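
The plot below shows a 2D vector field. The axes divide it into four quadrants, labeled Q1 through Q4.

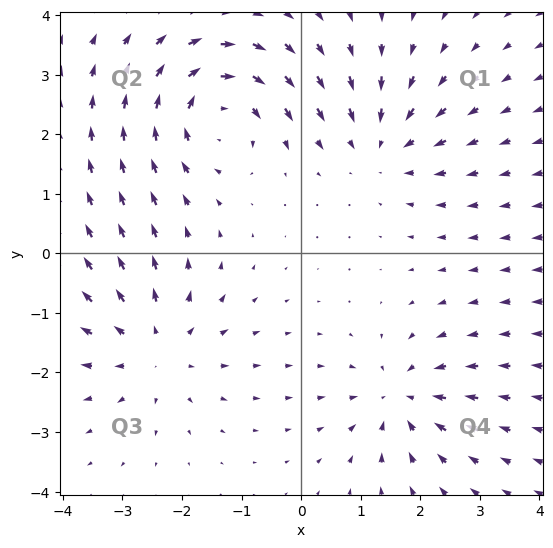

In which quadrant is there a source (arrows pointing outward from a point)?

Q3

The source sits at approximately (-2.4, -1.6), which lies in quadrant Q3. The divergence there is about +4, positive as expected for a source.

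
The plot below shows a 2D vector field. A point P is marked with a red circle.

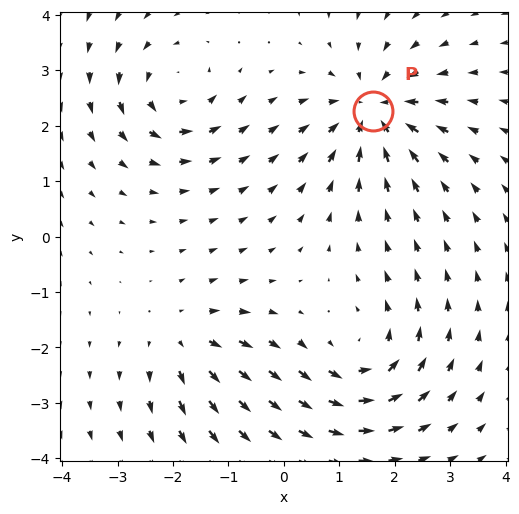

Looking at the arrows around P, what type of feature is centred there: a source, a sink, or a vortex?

sink

At P (1.6, 2.3) the arrows converge inward. Divergence about -5, curl ≈0 — negative divergence with near-zero curl is a sink.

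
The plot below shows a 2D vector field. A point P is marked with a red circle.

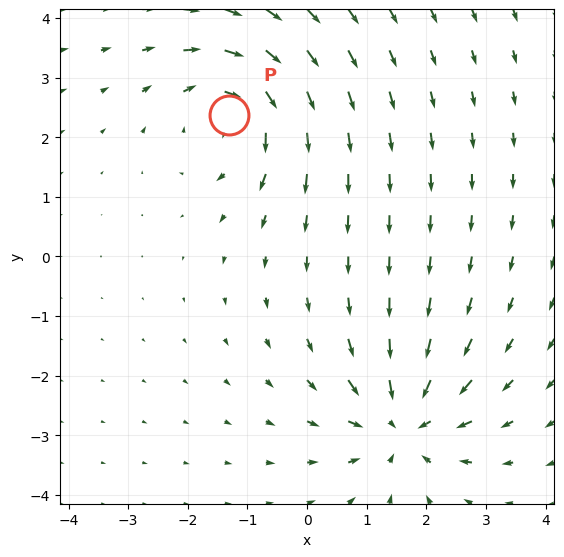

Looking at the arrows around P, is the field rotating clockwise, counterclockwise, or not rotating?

Near P at (-1.3, 2.4) the arrows circulate clockwise. The curl (z-component) there is about -4; negative curl means clockwise rotation.

clockwise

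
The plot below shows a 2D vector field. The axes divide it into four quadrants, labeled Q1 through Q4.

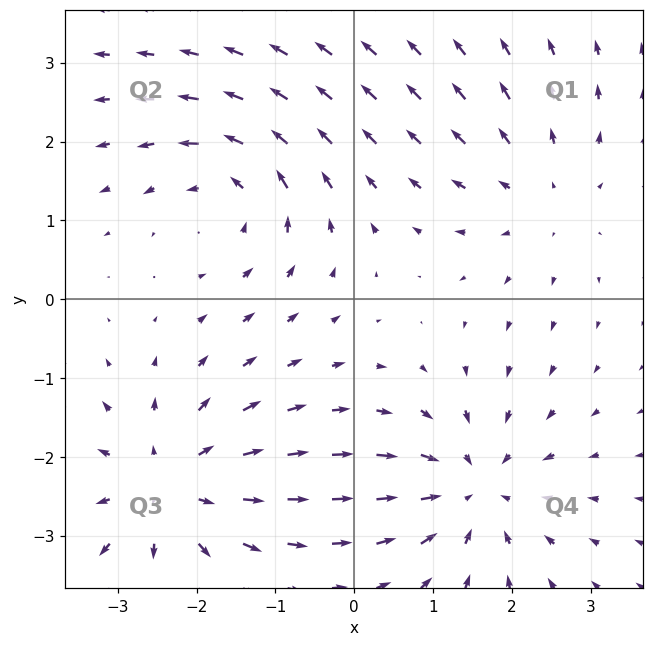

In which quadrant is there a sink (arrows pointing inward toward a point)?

The sink sits at approximately (1.5, -2.4), which lies in quadrant Q4. The divergence there is about -4, negative as expected for a sink.

Q4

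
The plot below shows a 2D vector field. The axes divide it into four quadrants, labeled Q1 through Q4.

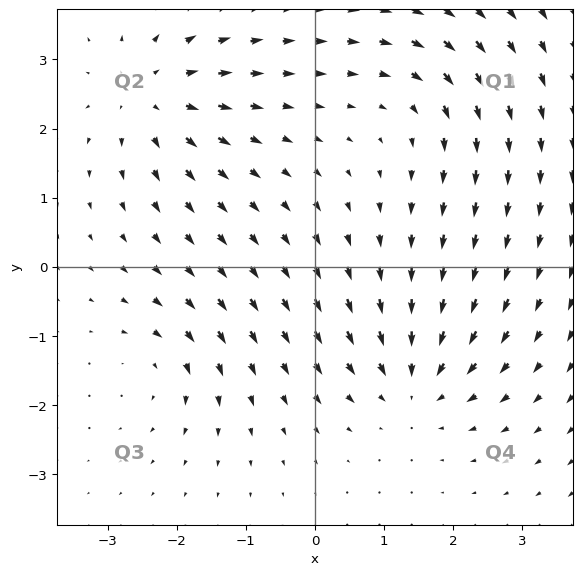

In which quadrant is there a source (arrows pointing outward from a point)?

The source sits at approximately (-2.4, 2.5), which lies in quadrant Q2. The divergence there is about +5, positive as expected for a source.

Q2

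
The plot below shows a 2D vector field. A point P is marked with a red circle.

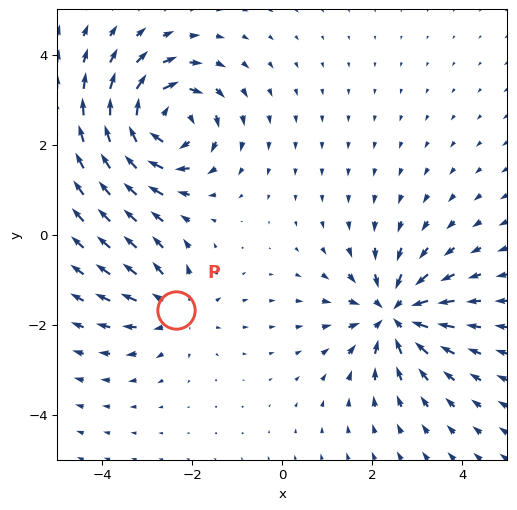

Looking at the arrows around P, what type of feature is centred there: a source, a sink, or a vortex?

source

At P (-2.4, -1.7) the arrows spread outward. Divergence about +3, curl ≈0 — positive divergence with near-zero curl is a source.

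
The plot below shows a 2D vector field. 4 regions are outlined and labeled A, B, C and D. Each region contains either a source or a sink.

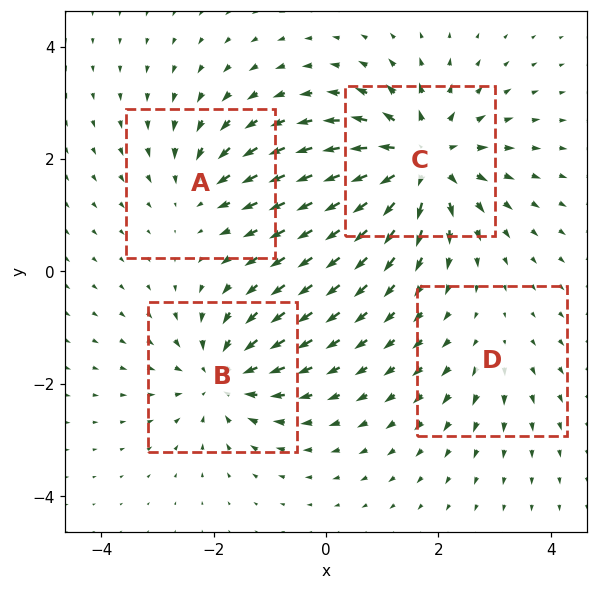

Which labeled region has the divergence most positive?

C

Divergence at each region's feature centre — A: about -3, B: about -5, C: about +7, D: about +2. Region C is most positive.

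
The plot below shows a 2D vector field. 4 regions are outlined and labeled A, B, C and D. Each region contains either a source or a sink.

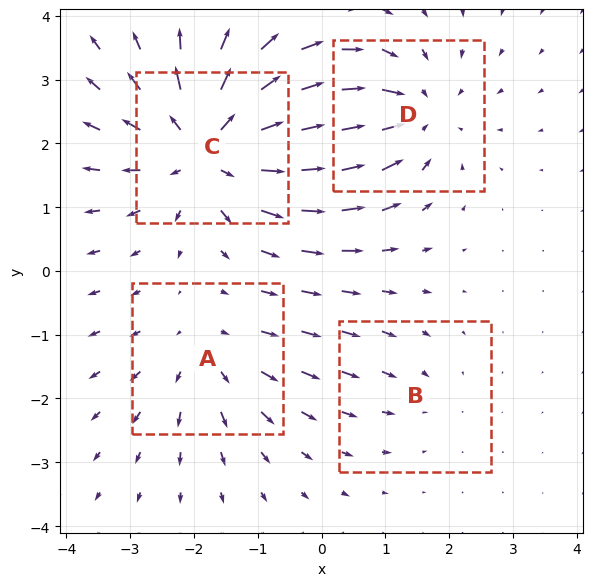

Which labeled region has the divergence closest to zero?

B

Divergence at each region's feature centre — A: about +3, B: about -2, C: about +6, D: about -4. Region B is closest to zero.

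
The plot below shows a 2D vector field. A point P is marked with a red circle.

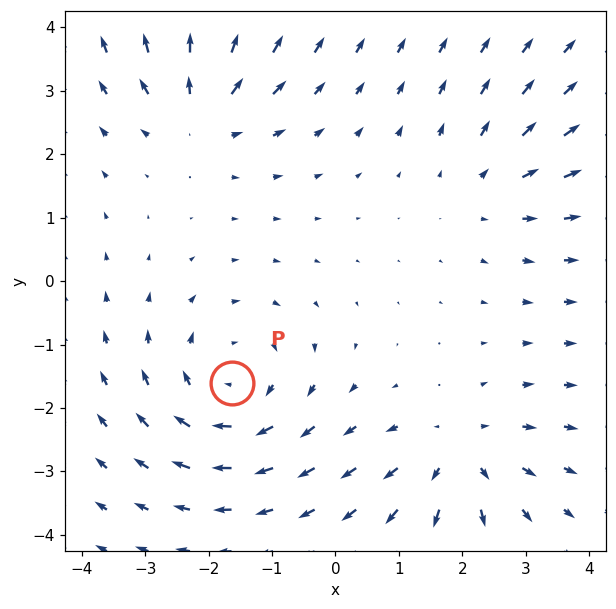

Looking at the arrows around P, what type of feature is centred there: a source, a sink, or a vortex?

At P (-1.6, -1.6) the arrows circulate clockwise. Divergence ≈0, curl about -4 — near-zero divergence with nonzero curl is a vortex.

vortex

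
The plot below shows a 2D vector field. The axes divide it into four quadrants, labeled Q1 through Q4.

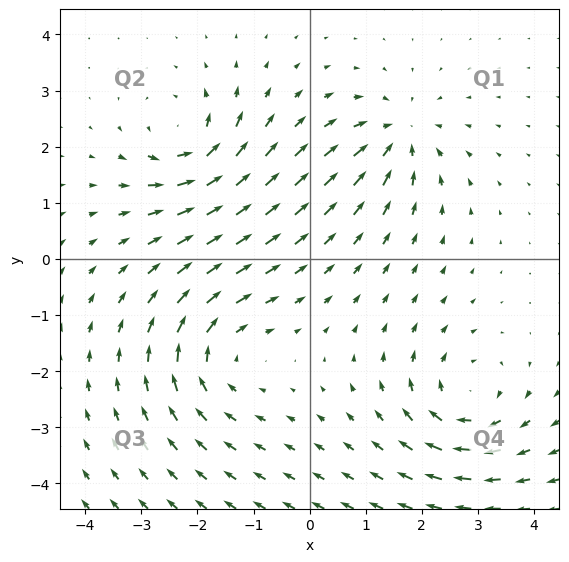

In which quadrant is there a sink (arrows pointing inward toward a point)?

Q1

The sink sits at approximately (1.6, 2.2), which lies in quadrant Q1. The divergence there is about -6, negative as expected for a sink.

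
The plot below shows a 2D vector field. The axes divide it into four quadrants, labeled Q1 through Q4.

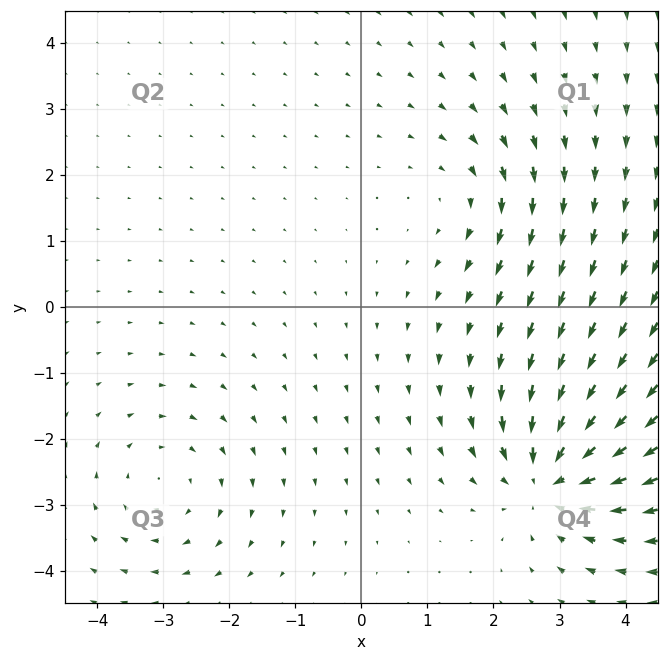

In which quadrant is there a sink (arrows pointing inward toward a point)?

Q4

The sink sits at approximately (2.9, -2.6), which lies in quadrant Q4. The divergence there is about -6, negative as expected for a sink.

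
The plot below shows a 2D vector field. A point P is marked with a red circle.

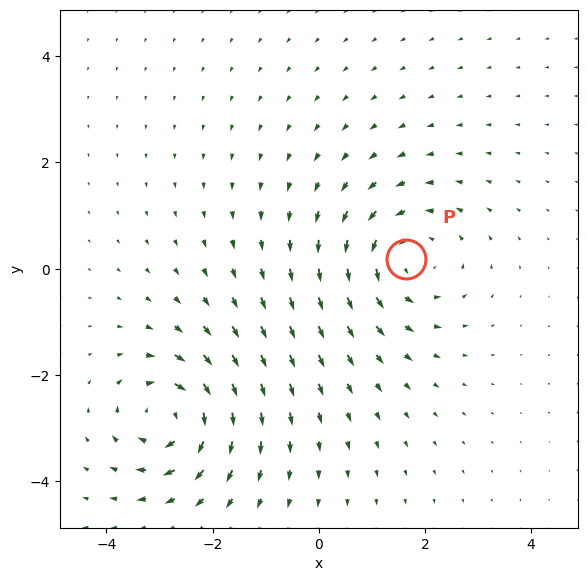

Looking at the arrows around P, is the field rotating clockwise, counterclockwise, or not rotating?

Near P at (1.7, 0.2) the arrows circulate counterclockwise. The curl (z-component) there is about +4; positive curl means counterclockwise rotation.

counterclockwise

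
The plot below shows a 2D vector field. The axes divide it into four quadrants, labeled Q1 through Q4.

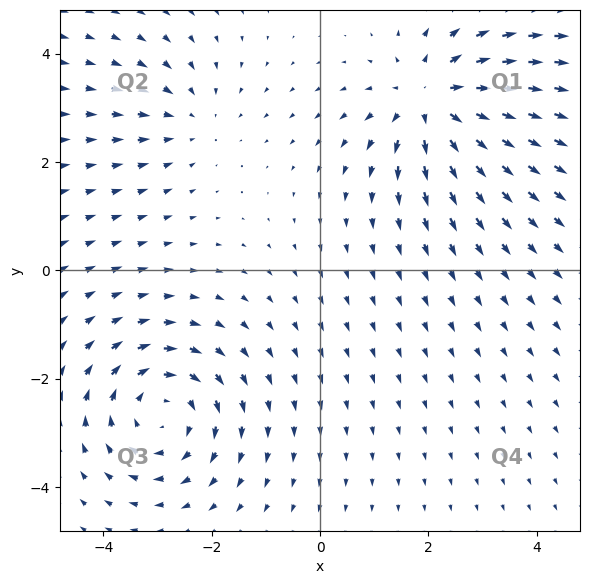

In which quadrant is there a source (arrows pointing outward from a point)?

The source sits at approximately (2.1, 3.1), which lies in quadrant Q1. The divergence there is about +5, positive as expected for a source.

Q1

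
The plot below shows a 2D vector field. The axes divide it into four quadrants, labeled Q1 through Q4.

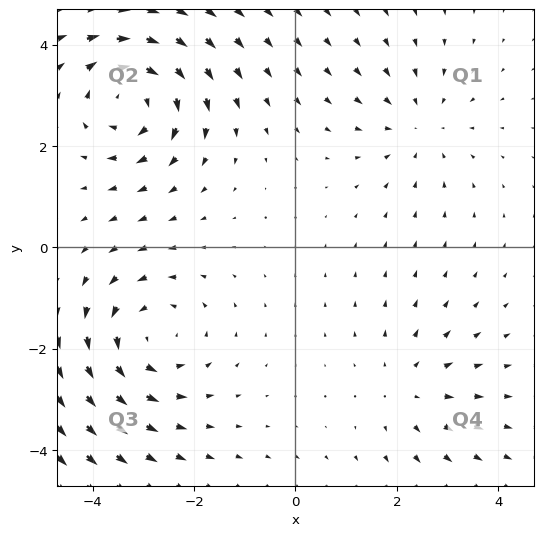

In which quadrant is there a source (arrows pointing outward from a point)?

Q4

The source sits at approximately (2.3, -2.8), which lies in quadrant Q4. The divergence there is about +2, positive as expected for a source.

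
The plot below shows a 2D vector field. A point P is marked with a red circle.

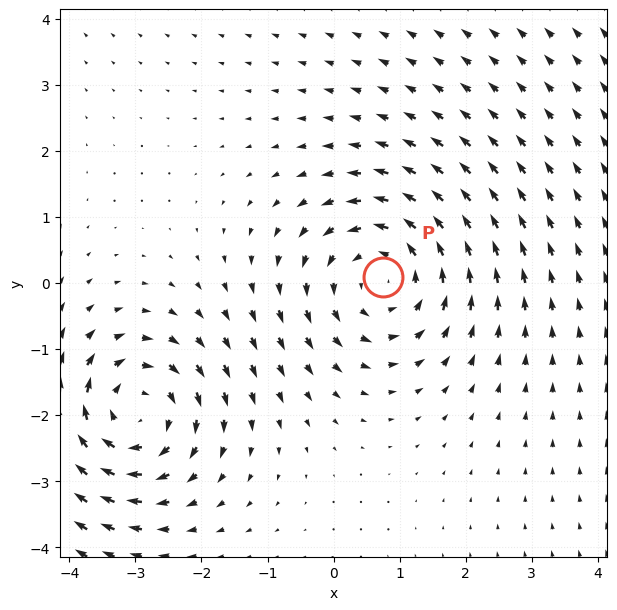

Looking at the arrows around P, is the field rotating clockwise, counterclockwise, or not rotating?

counterclockwise

Near P at (0.8, 0.1) the arrows circulate counterclockwise. The curl (z-component) there is about +3; positive curl means counterclockwise rotation.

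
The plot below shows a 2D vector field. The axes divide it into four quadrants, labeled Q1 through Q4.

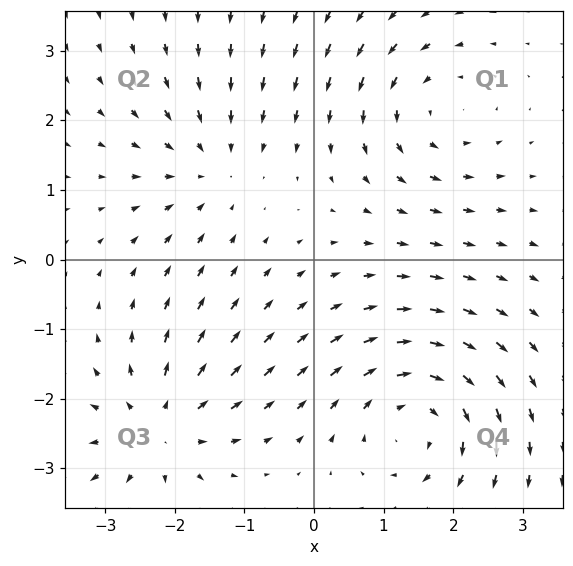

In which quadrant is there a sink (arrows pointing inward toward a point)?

Q2

The sink sits at approximately (-1.5, 1.3), which lies in quadrant Q2. The divergence there is about -3, negative as expected for a sink.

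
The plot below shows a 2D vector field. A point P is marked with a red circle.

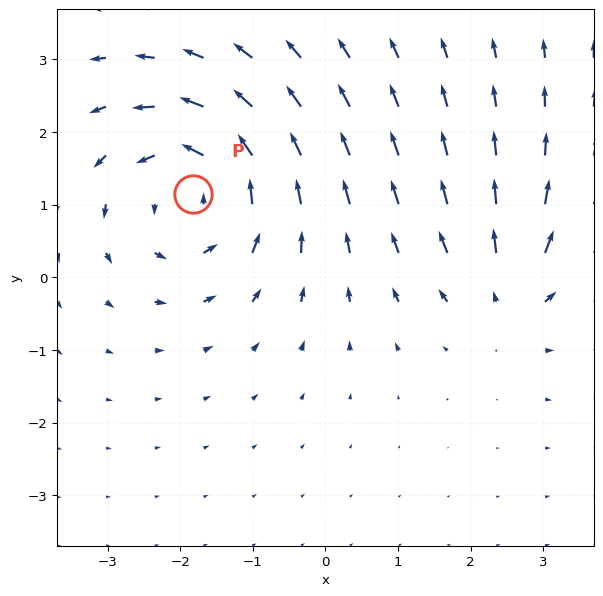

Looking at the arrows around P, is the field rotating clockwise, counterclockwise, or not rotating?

counterclockwise

Near P at (-1.8, 1.1) the arrows circulate counterclockwise. The curl (z-component) there is about +5; positive curl means counterclockwise rotation.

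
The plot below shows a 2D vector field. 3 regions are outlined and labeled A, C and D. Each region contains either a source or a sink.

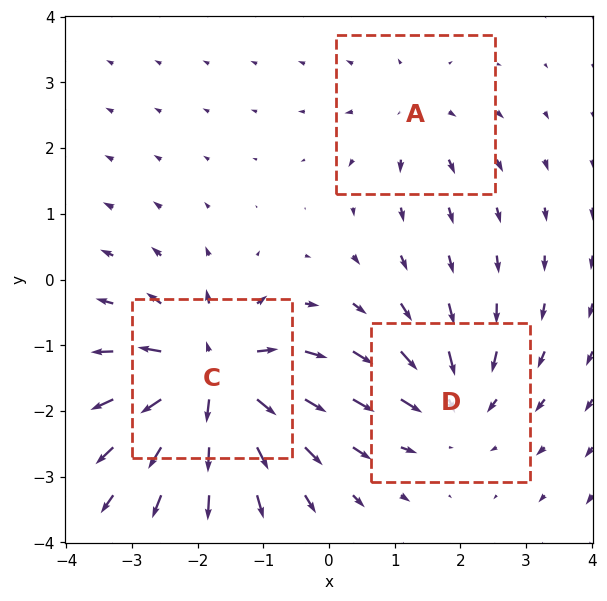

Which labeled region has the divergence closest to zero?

A

Divergence at each region's feature centre — A: about +2, C: about +6, D: about -4. Region A is closest to zero.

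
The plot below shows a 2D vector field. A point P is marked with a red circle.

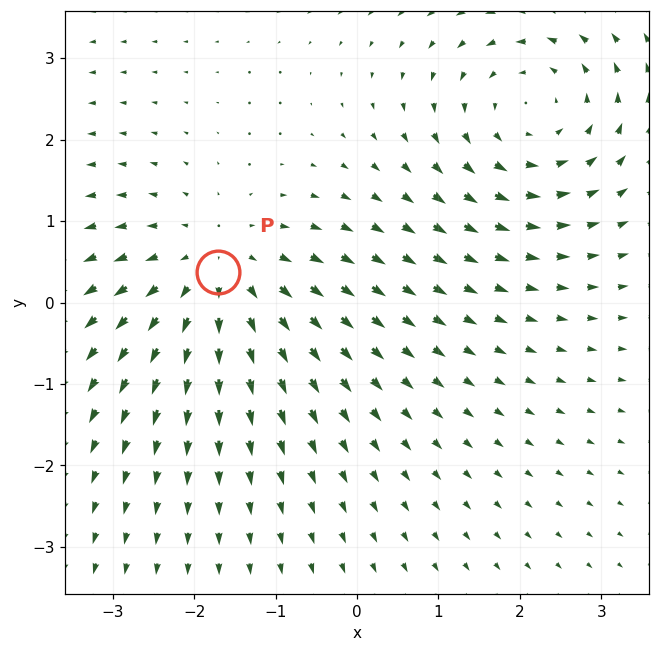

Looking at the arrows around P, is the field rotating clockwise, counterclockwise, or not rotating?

Near P at (-1.7, 0.4) the arrows show no circulation. The curl there is ≈0.

not rotating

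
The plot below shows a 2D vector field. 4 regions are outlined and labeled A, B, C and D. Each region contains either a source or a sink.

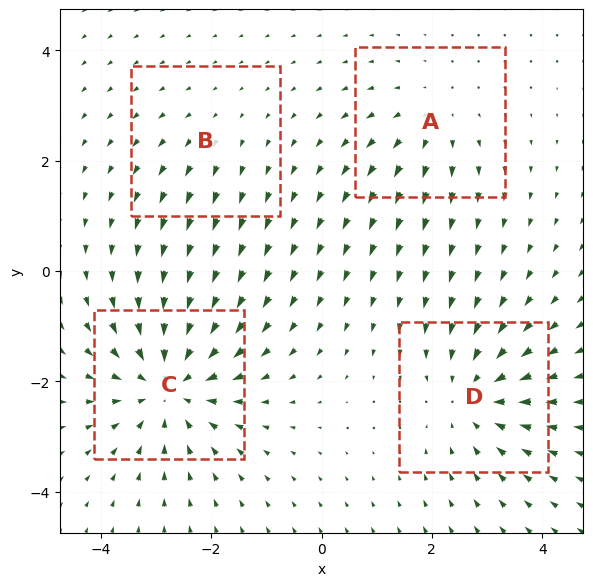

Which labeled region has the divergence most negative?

C

Divergence at each region's feature centre — A: about +3, B: about +2, C: about -6, D: about -4. Region C is most negative.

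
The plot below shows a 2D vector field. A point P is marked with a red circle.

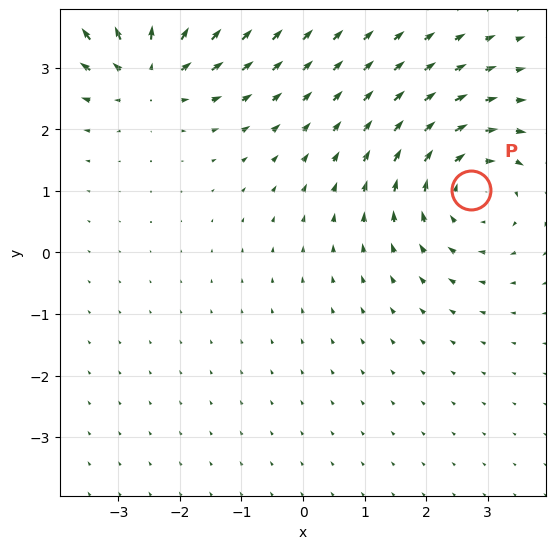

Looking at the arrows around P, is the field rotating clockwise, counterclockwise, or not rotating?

clockwise

Near P at (2.7, 1.0) the arrows circulate clockwise. The curl (z-component) there is about -3; negative curl means clockwise rotation.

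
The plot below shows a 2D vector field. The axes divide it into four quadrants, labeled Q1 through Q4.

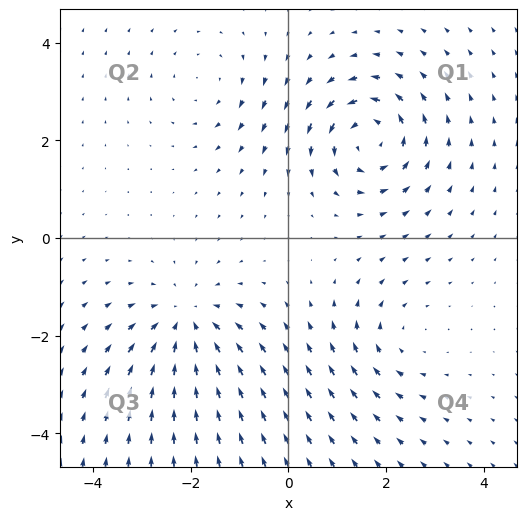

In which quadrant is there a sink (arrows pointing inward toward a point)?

Q3

The sink sits at approximately (-2.1, -1.7), which lies in quadrant Q3. The divergence there is about -4, negative as expected for a sink.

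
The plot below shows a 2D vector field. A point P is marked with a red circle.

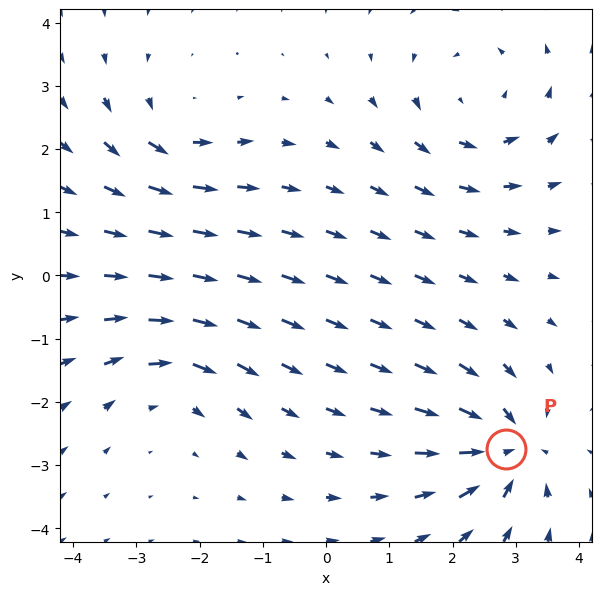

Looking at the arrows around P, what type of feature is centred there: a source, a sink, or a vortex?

sink

At P (2.8, -2.7) the arrows converge inward. Divergence about -5, curl ≈0 — negative divergence with near-zero curl is a sink.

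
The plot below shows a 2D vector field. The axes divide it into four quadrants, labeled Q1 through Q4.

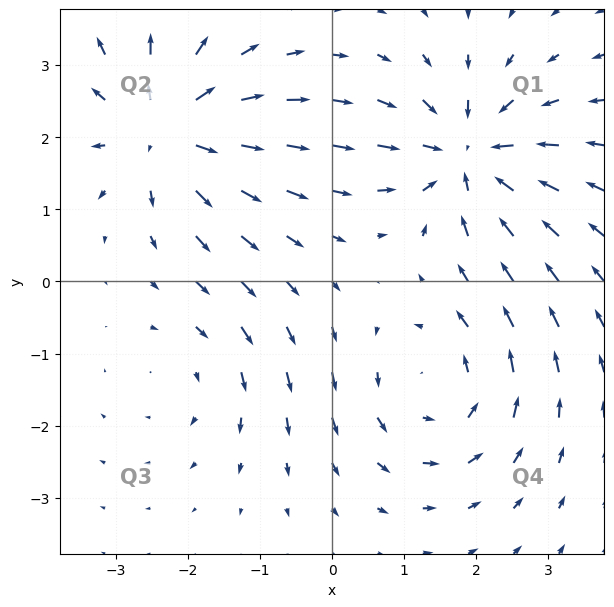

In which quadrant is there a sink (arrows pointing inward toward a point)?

The sink sits at approximately (1.9, 1.7), which lies in quadrant Q1. The divergence there is about -6, negative as expected for a sink.

Q1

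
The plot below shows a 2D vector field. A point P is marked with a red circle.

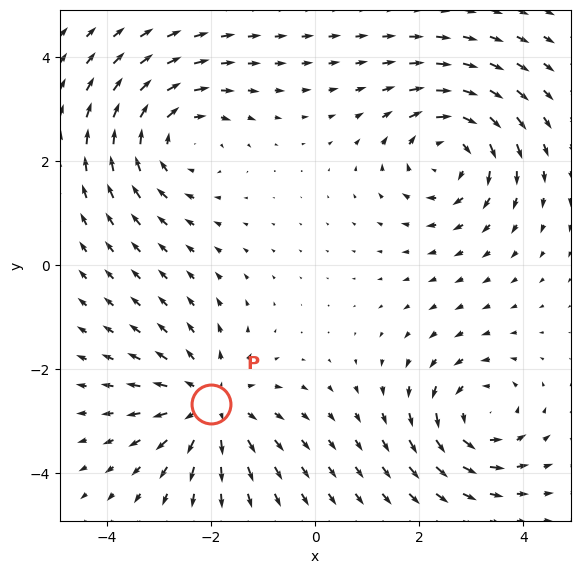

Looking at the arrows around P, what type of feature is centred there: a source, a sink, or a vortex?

At P (-2.0, -2.7) the arrows spread outward. Divergence about +4, curl ≈0 — positive divergence with near-zero curl is a source.

source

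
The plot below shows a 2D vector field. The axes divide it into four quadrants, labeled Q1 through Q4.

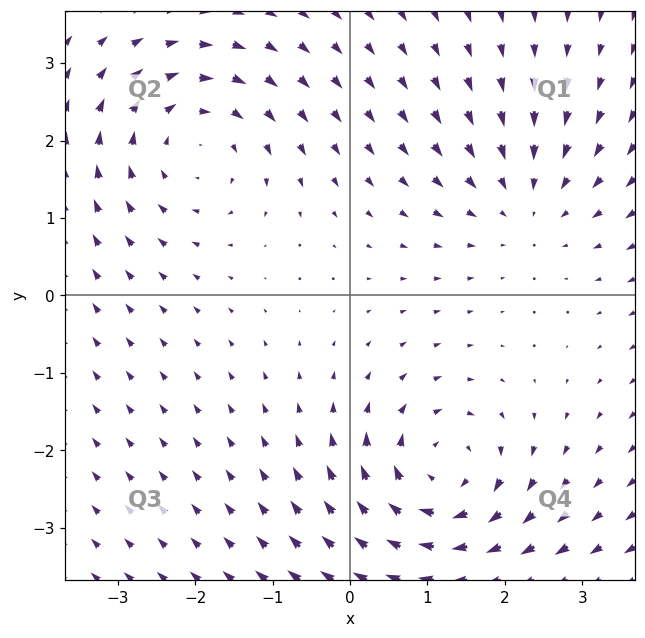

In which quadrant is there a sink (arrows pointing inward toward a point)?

Q1

The sink sits at approximately (2.3, 1.2), which lies in quadrant Q1. The divergence there is about -3, negative as expected for a sink.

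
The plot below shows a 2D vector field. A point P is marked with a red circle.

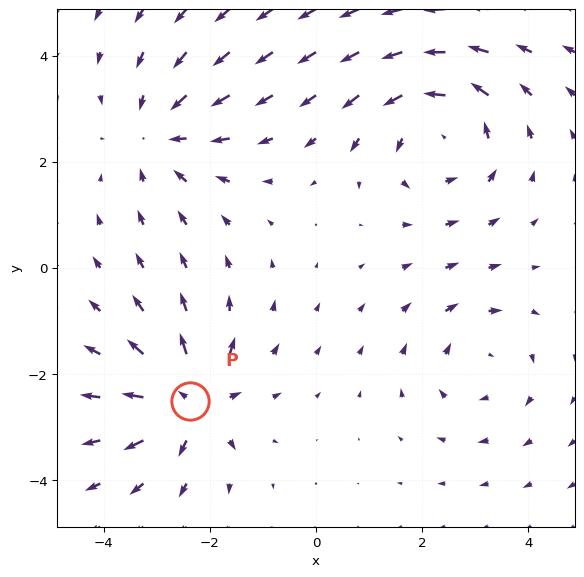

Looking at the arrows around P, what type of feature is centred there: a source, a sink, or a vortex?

source

At P (-2.4, -2.5) the arrows spread outward. Divergence about +5, curl ≈0 — positive divergence with near-zero curl is a source.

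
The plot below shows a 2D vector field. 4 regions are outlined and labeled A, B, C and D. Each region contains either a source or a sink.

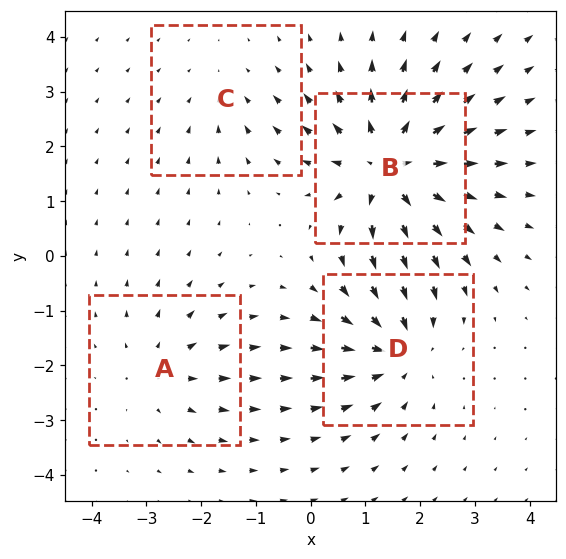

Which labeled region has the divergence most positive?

B

Divergence at each region's feature centre — A: about +3, B: about +7, C: about -2, D: about -5. Region B is most positive.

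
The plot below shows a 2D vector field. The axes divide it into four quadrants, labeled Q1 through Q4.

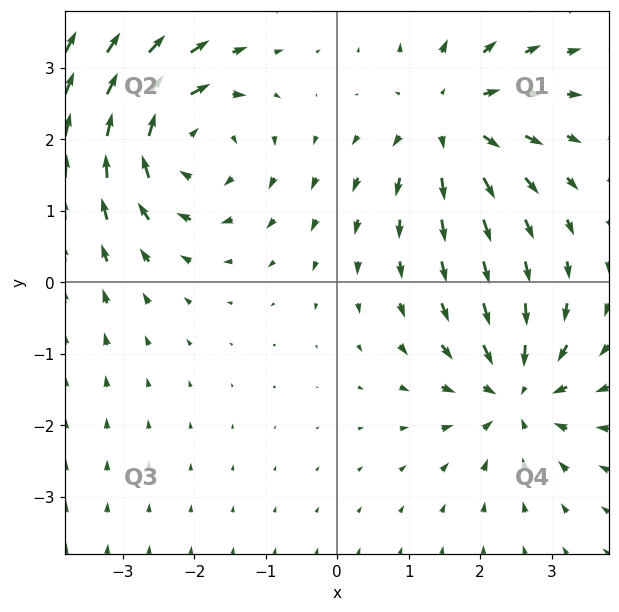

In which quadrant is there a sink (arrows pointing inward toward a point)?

Q4

The sink sits at approximately (2.5, -1.6), which lies in quadrant Q4. The divergence there is about -4, negative as expected for a sink.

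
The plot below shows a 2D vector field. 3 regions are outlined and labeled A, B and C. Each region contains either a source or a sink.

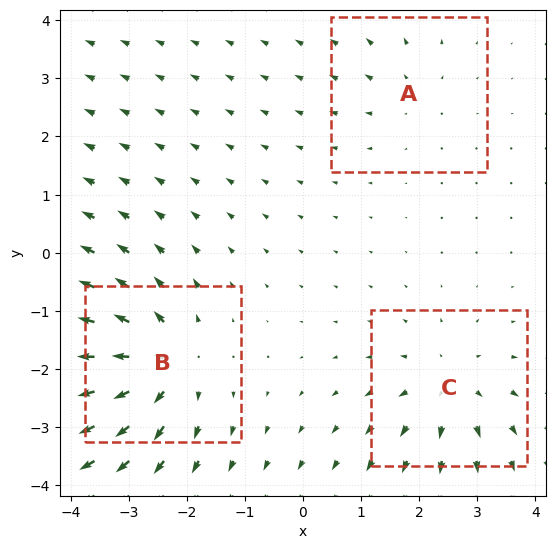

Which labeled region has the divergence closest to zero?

Divergence at each region's feature centre — A: about +2, B: about +5, C: about +4. Region A is closest to zero.

A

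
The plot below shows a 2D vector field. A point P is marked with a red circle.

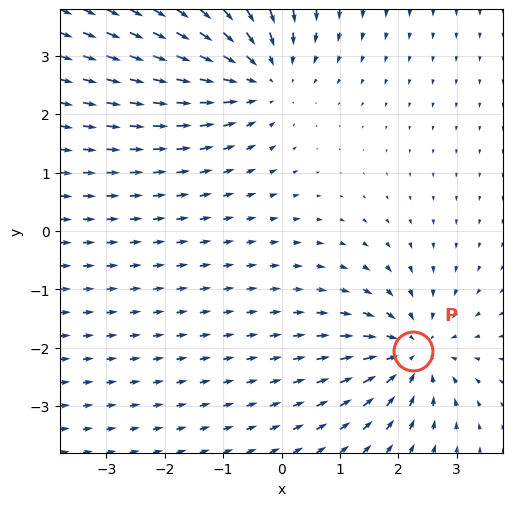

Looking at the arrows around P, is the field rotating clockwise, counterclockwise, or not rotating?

not rotating

Near P at (2.3, -2.1) the arrows show no circulation. The curl there is ≈0.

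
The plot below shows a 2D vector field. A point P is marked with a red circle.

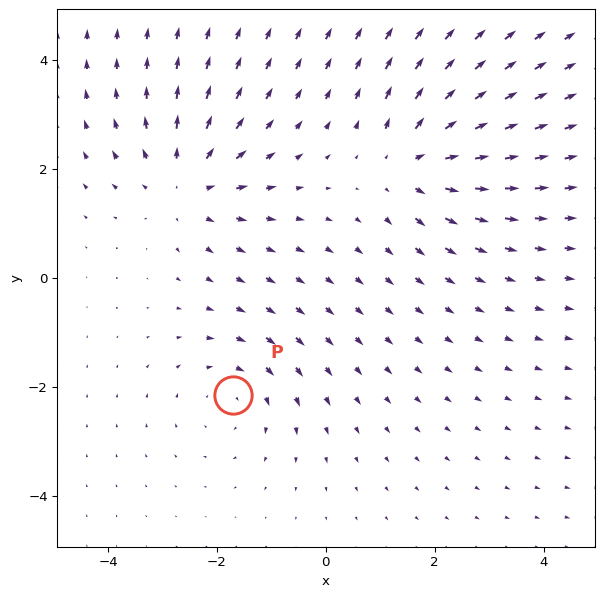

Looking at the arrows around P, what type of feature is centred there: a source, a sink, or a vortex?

vortex

At P (-1.7, -2.1) the arrows circulate clockwise. Divergence ≈0, curl about -3 — near-zero divergence with nonzero curl is a vortex.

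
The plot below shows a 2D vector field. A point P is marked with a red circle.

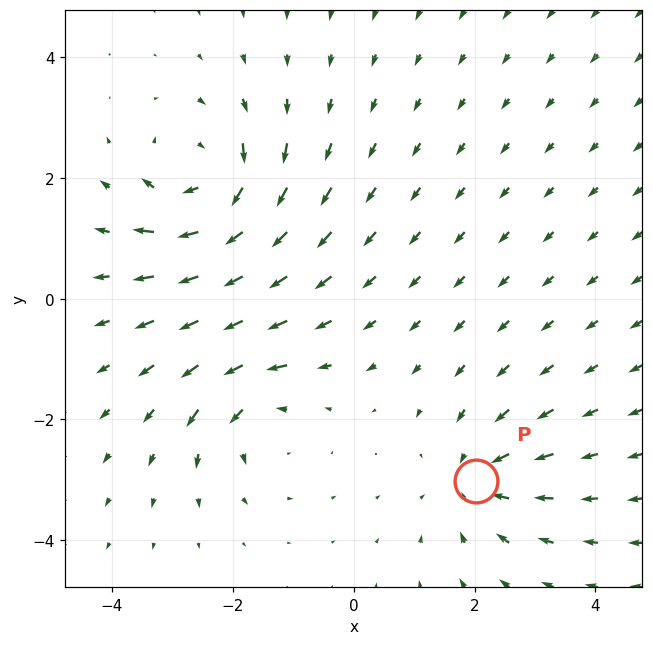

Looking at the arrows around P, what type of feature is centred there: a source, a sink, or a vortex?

At P (2.0, -3.0) the arrows converge inward. Divergence about -4, curl ≈0 — negative divergence with near-zero curl is a sink.

sink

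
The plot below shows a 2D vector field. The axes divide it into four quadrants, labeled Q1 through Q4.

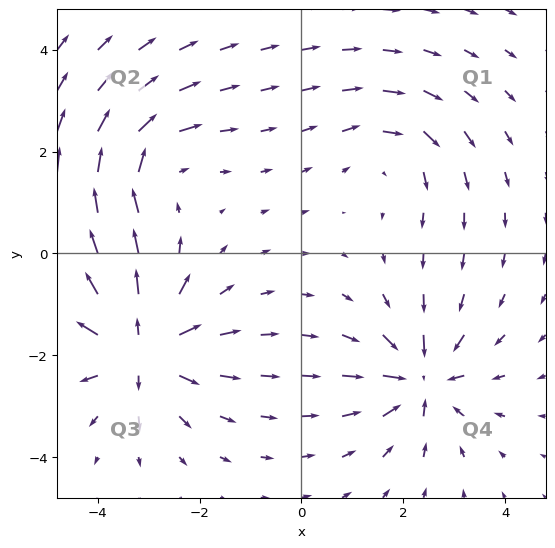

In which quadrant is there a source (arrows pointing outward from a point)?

Q3

The source sits at approximately (-3.2, -1.8), which lies in quadrant Q3. The divergence there is about +5, positive as expected for a source.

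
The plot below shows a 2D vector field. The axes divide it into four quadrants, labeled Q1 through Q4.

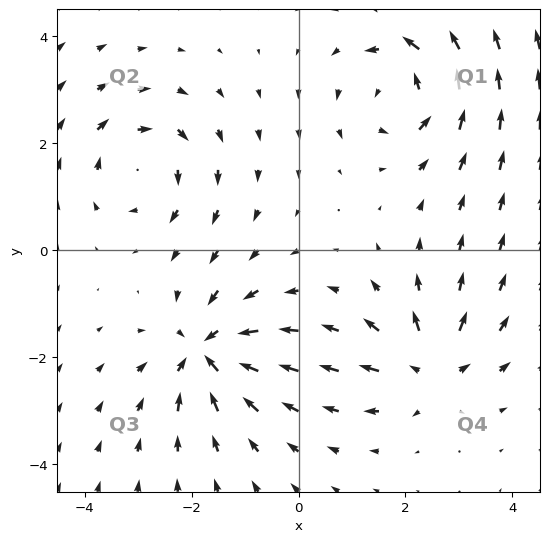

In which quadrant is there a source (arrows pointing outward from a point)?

Q4

The source sits at approximately (2.4, -2.2), which lies in quadrant Q4. The divergence there is about +4, positive as expected for a source.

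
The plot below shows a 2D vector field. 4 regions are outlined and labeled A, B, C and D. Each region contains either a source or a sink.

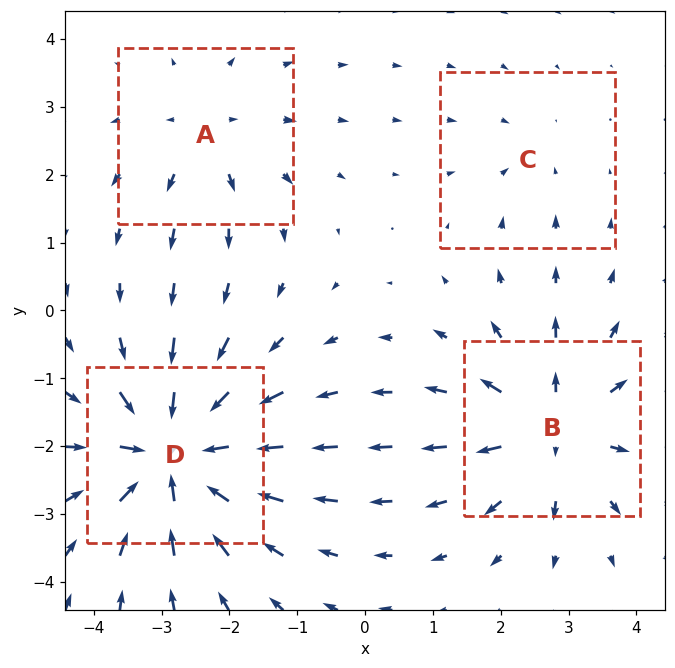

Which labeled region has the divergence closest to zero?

Divergence at each region's feature centre — A: about +3, B: about +6, C: about -2, D: about -8. Region C is closest to zero.

C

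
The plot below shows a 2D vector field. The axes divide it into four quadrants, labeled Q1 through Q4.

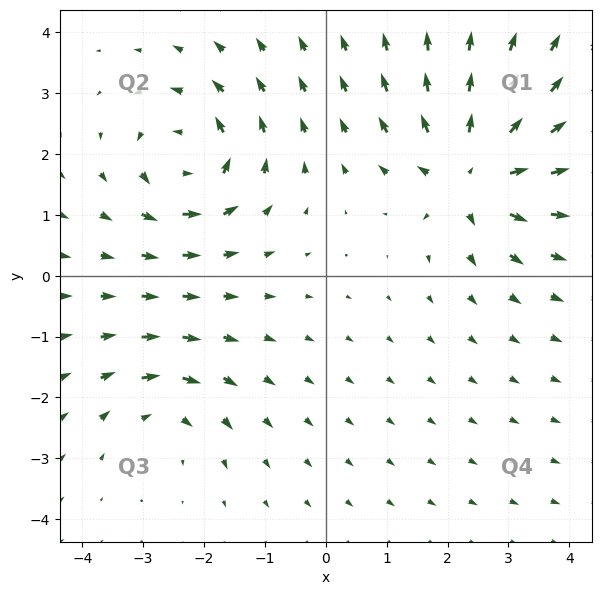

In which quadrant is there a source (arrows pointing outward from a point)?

Q1

The source sits at approximately (2.4, 1.7), which lies in quadrant Q1. The divergence there is about +6, positive as expected for a source.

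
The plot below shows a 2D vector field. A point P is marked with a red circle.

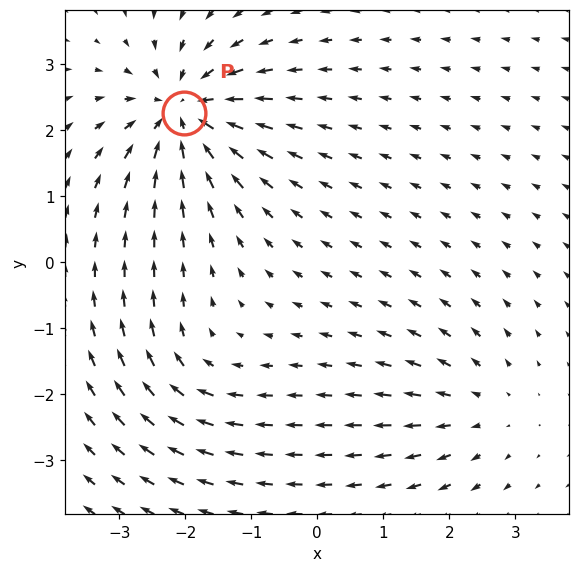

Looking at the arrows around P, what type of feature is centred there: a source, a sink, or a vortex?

At P (-2.0, 2.3) the arrows converge inward. Divergence about -5, curl ≈0 — negative divergence with near-zero curl is a sink.

sink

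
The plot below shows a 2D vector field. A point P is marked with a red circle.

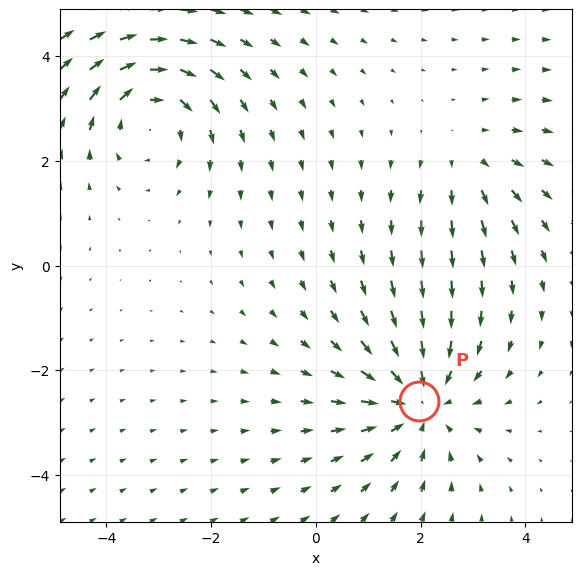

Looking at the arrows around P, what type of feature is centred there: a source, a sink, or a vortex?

sink

At P (2.0, -2.6) the arrows converge inward. Divergence about -4, curl ≈0 — negative divergence with near-zero curl is a sink.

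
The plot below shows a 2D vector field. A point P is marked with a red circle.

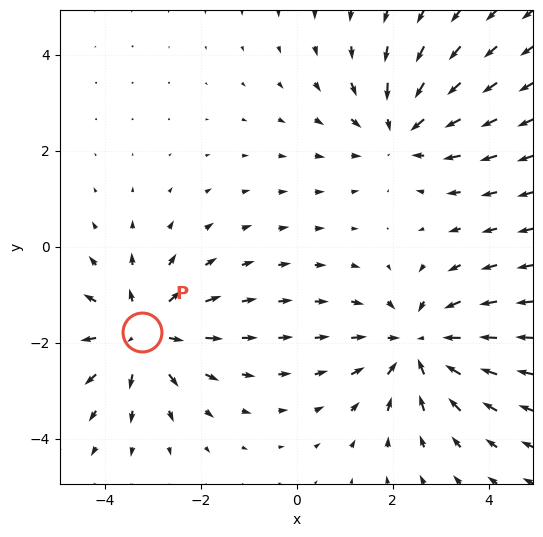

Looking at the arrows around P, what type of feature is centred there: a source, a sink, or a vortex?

source

At P (-3.2, -1.8) the arrows spread outward. Divergence about +4, curl ≈0 — positive divergence with near-zero curl is a source.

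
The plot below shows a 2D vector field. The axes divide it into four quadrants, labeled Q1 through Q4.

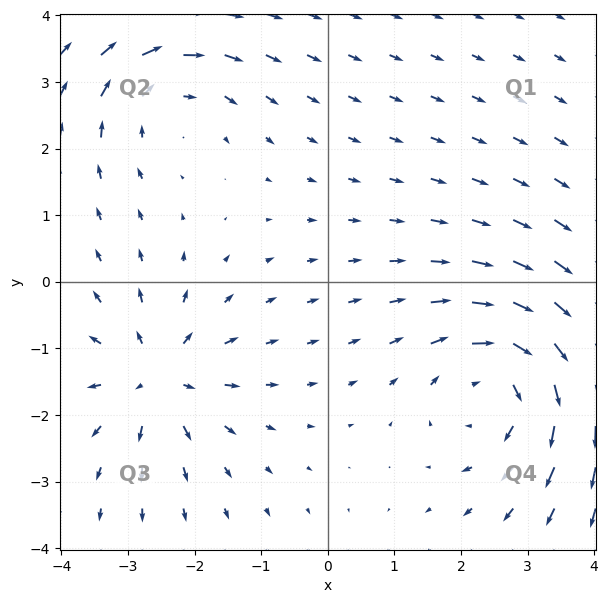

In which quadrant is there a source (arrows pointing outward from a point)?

Q3

The source sits at approximately (-2.6, -1.4), which lies in quadrant Q3. The divergence there is about +4, positive as expected for a source.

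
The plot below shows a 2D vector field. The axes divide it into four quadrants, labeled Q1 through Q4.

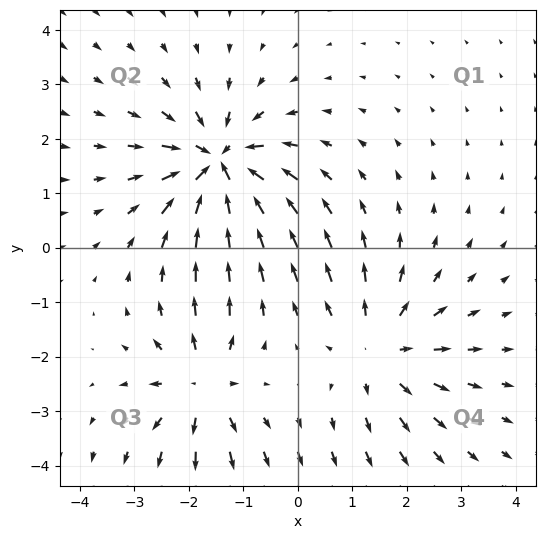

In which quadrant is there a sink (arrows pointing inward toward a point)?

Q2

The sink sits at approximately (-1.5, 1.5), which lies in quadrant Q2. The divergence there is about -5, negative as expected for a sink.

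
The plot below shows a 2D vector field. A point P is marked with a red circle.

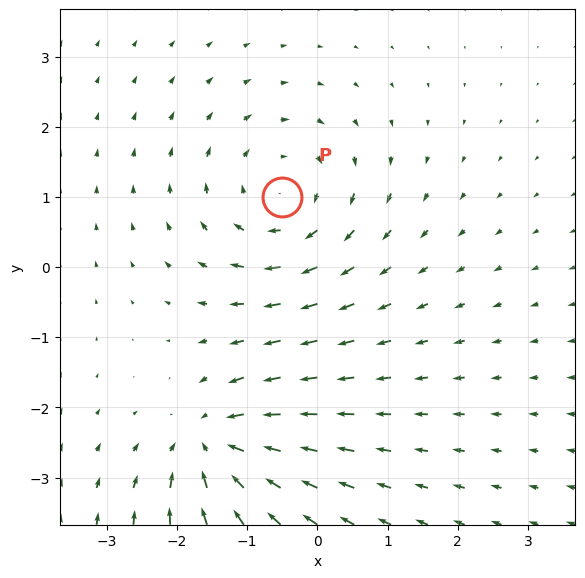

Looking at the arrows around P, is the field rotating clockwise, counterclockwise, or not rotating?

clockwise

Near P at (-0.5, 1.0) the arrows circulate clockwise. The curl (z-component) there is about -4; negative curl means clockwise rotation.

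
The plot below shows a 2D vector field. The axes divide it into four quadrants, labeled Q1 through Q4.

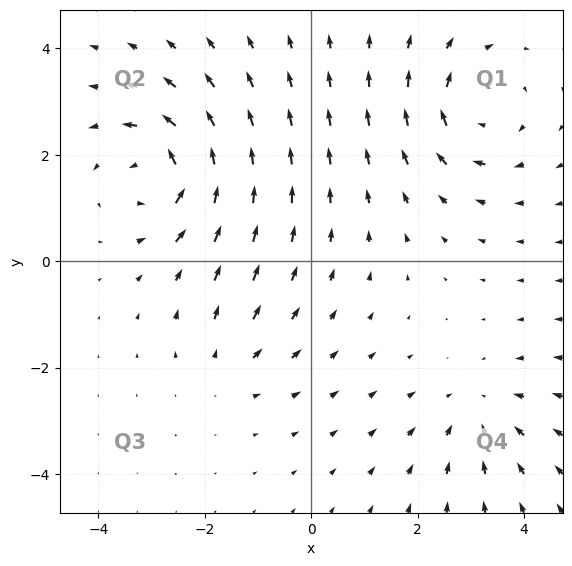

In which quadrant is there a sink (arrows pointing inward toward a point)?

Q4

The sink sits at approximately (3.1, -2.8), which lies in quadrant Q4. The divergence there is about -3, negative as expected for a sink.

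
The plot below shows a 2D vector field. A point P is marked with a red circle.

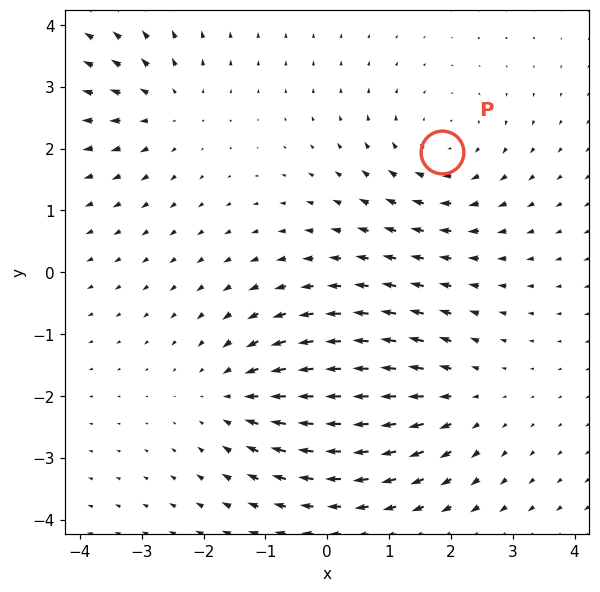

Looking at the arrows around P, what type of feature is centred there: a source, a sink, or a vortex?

At P (1.9, 2.0) the arrows circulate clockwise. Divergence ≈0, curl about -3 — near-zero divergence with nonzero curl is a vortex.

vortex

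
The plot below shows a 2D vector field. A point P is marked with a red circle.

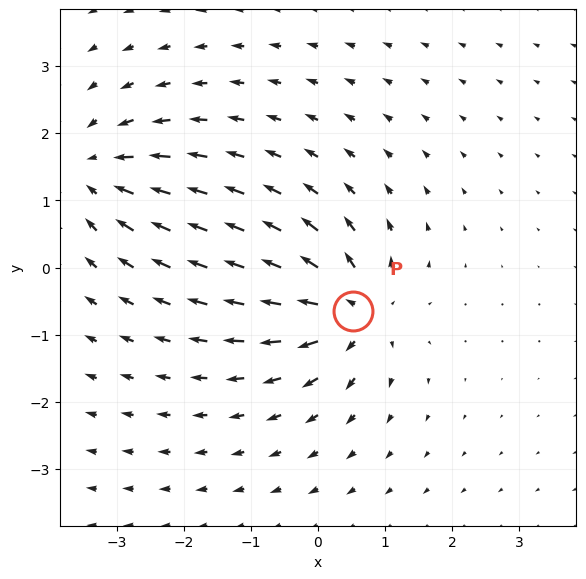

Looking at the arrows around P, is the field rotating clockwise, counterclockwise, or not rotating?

Near P at (0.5, -0.6) the arrows show no circulation. The curl there is ≈0.

not rotating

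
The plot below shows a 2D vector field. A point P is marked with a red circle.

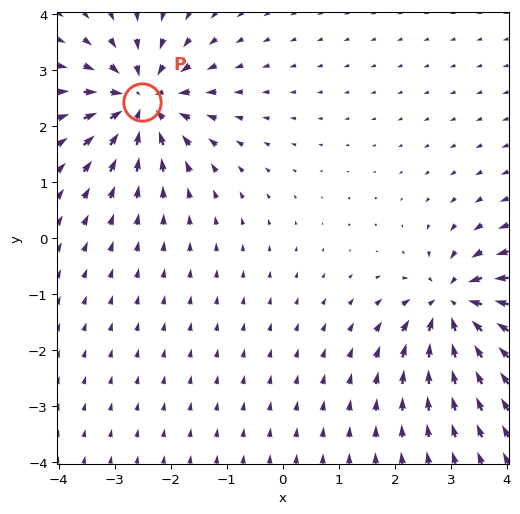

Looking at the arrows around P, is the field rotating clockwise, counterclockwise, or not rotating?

not rotating

Near P at (-2.5, 2.4) the arrows show no circulation. The curl there is ≈0.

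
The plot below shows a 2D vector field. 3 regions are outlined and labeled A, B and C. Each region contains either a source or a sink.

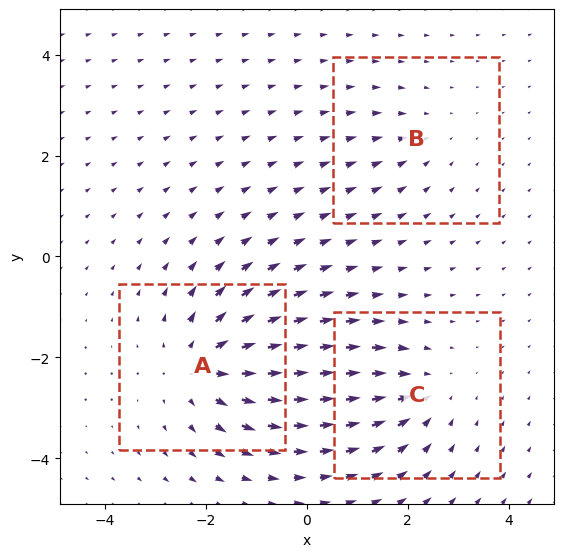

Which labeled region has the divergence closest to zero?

B

Divergence at each region's feature centre — A: about +5, B: about -2, C: about -3. Region B is closest to zero.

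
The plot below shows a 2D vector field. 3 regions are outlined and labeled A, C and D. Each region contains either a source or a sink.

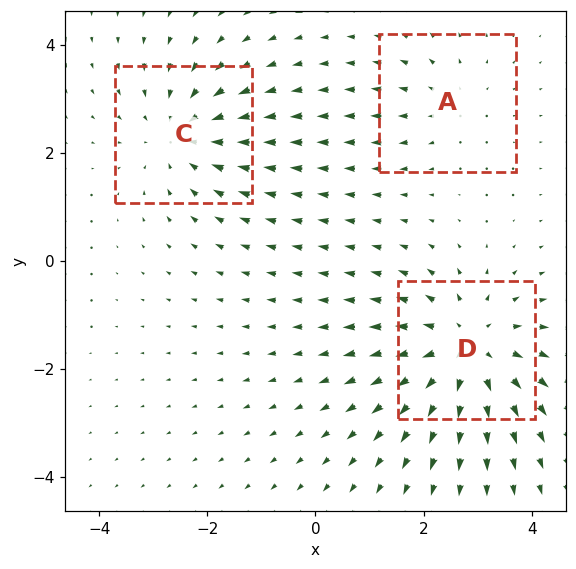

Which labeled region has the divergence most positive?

Divergence at each region's feature centre — A: about +2, C: about -3, D: about +4. Region D is most positive.

D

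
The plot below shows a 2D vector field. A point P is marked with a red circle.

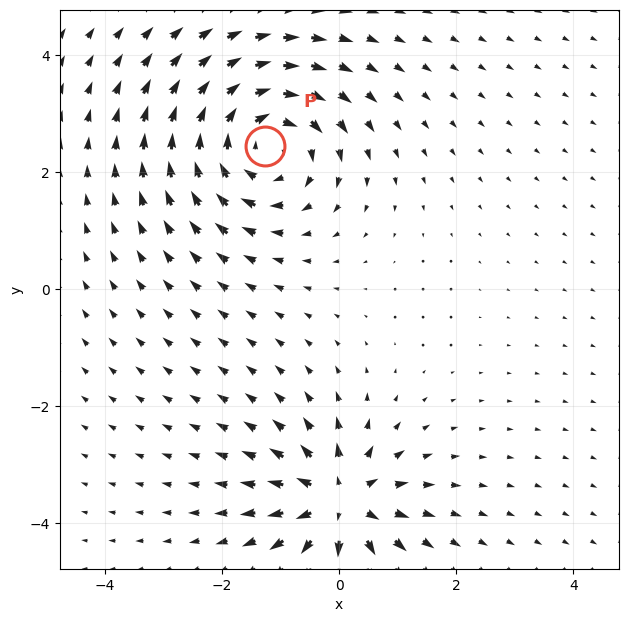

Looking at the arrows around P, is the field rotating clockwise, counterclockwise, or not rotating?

clockwise

Near P at (-1.3, 2.4) the arrows circulate clockwise. The curl (z-component) there is about -4; negative curl means clockwise rotation.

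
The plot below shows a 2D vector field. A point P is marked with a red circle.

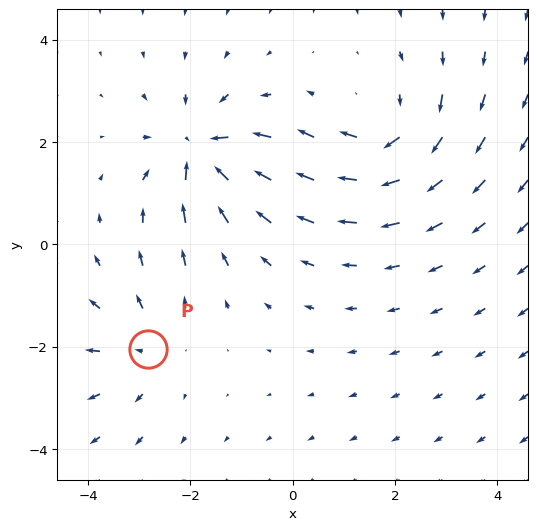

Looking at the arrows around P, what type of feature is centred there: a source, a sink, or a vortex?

source

At P (-2.8, -2.0) the arrows spread outward. Divergence about +2, curl ≈0 — positive divergence with near-zero curl is a source.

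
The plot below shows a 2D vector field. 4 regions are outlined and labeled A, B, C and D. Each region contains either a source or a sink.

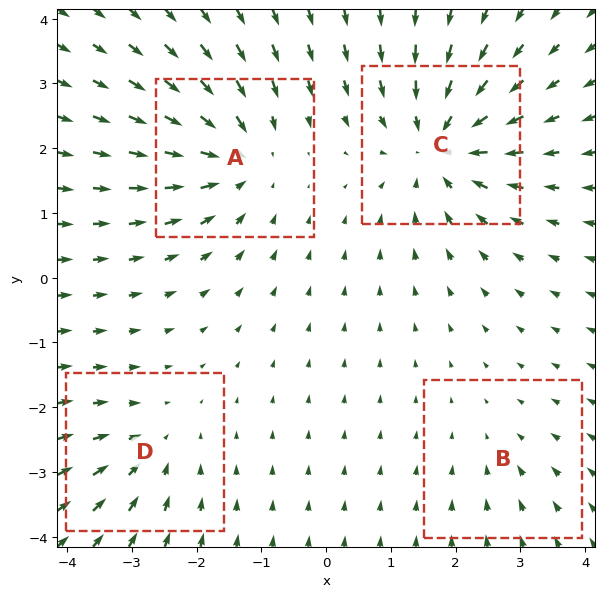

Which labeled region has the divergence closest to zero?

Divergence at each region's feature centre — A: about -5, B: about -2, C: about -7, D: about -3. Region B is closest to zero.

B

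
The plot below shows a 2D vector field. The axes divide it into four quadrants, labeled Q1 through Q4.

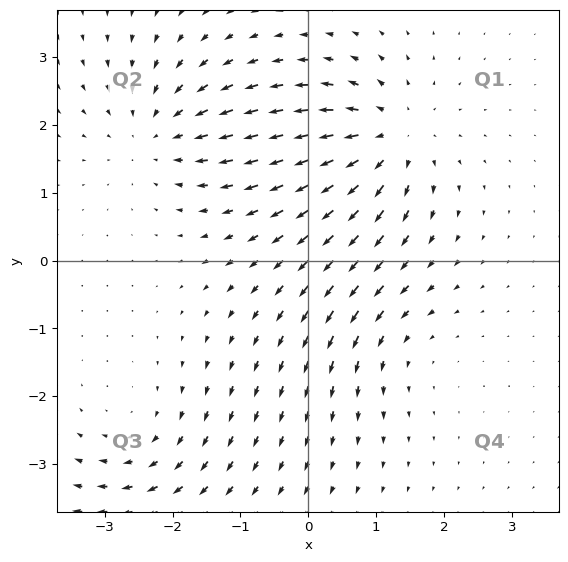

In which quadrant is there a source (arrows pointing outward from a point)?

The source sits at approximately (1.2, 1.8), which lies in quadrant Q1. The divergence there is about +4, positive as expected for a source.

Q1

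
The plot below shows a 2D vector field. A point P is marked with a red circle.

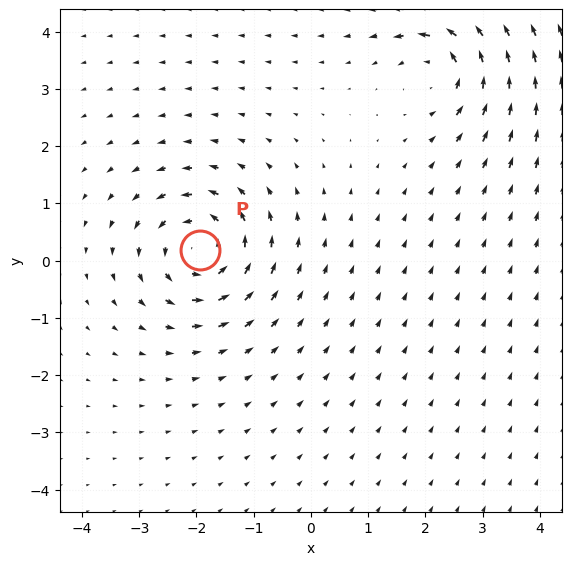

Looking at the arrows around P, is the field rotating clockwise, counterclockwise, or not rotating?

Near P at (-1.9, 0.2) the arrows circulate counterclockwise. The curl (z-component) there is about +5; positive curl means counterclockwise rotation.

counterclockwise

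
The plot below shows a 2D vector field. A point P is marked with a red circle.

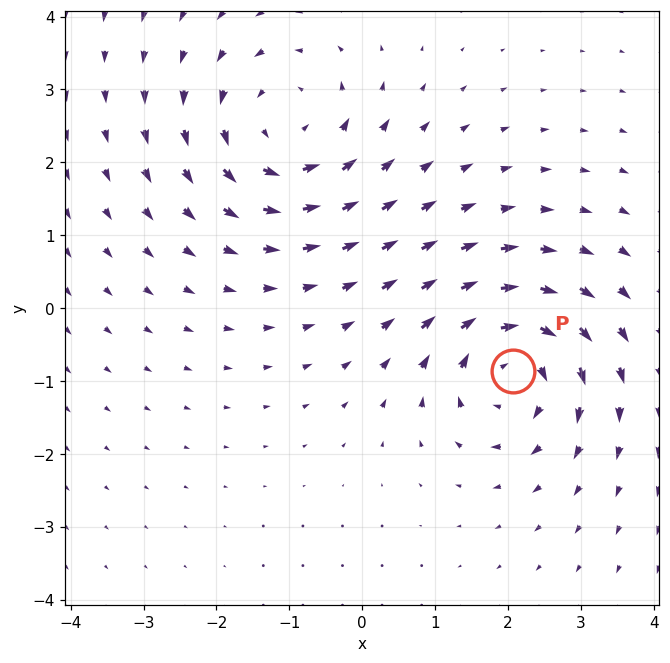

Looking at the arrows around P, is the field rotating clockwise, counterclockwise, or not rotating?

clockwise

Near P at (2.1, -0.9) the arrows circulate clockwise. The curl (z-component) there is about -5; negative curl means clockwise rotation.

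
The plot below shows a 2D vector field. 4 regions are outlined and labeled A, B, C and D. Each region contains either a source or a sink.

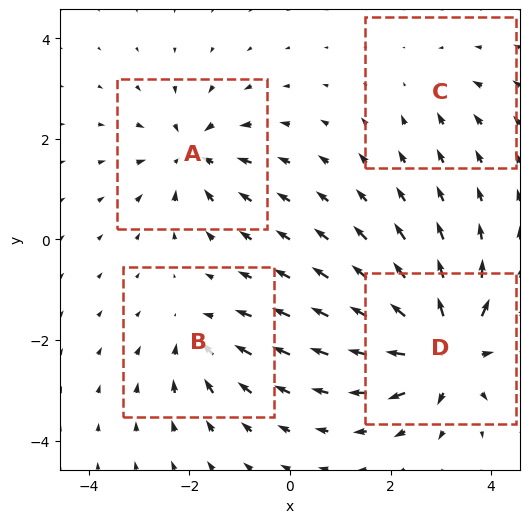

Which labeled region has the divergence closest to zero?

Divergence at each region's feature centre — A: about -6, B: about -4, C: about -3, D: about +9. Region C is closest to zero.

C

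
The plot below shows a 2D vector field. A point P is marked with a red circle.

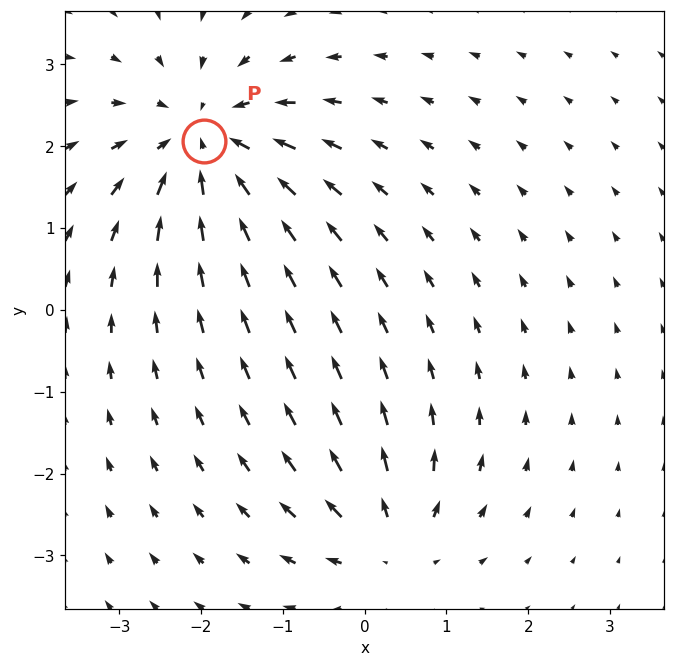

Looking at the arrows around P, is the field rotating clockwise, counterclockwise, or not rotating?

not rotating

Near P at (-2.0, 2.1) the arrows show no circulation. The curl there is ≈0.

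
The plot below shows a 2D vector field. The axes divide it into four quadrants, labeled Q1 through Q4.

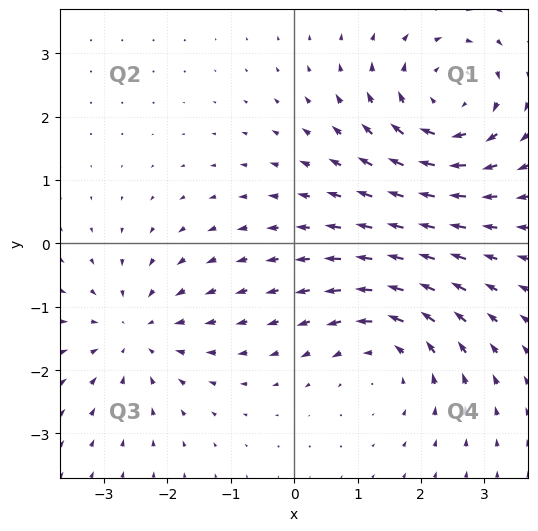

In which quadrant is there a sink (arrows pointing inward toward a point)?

The sink sits at approximately (-2.5, -1.4), which lies in quadrant Q3. The divergence there is about -3, negative as expected for a sink.

Q3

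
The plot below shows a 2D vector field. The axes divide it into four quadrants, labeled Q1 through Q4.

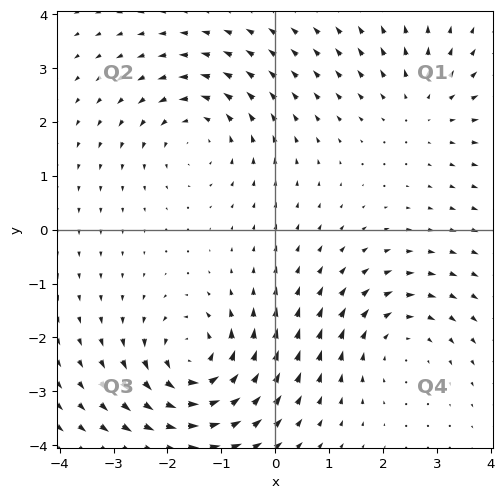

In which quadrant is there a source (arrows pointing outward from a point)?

The source sits at approximately (2.7, 2.3), which lies in quadrant Q1. The divergence there is about +3, positive as expected for a source.

Q1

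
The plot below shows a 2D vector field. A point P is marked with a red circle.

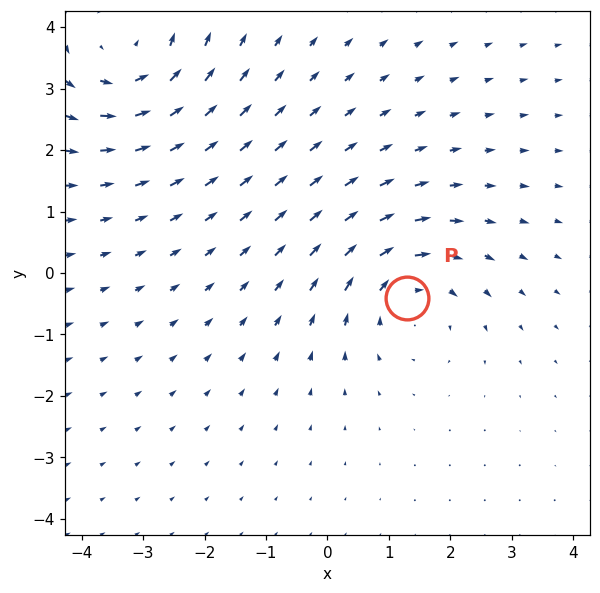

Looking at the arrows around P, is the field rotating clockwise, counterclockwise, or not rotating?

clockwise

Near P at (1.3, -0.4) the arrows circulate clockwise. The curl (z-component) there is about -4; negative curl means clockwise rotation.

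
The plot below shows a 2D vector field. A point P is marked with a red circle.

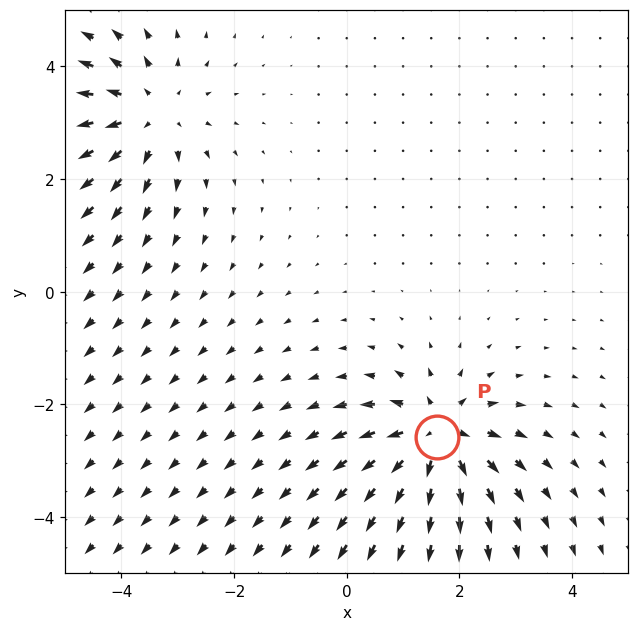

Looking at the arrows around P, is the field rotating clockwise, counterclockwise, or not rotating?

Near P at (1.6, -2.6) the arrows show no circulation. The curl there is ≈0.

not rotating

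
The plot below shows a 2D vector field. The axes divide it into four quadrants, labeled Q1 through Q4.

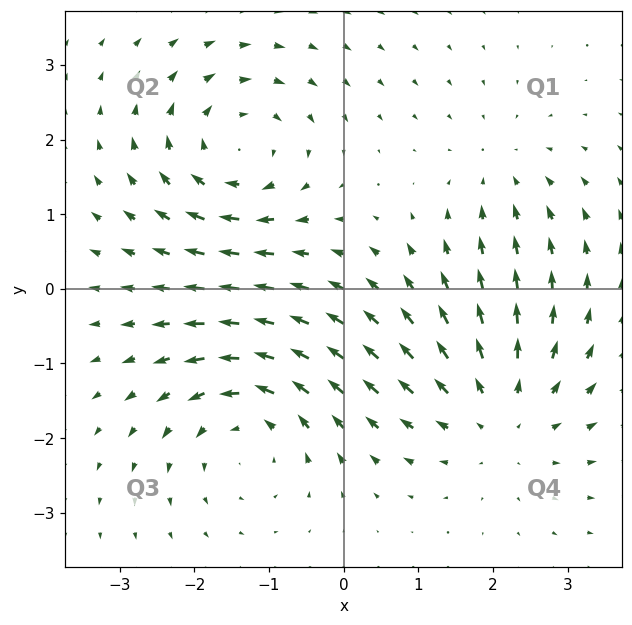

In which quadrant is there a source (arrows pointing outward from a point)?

Q4

The source sits at approximately (2.1, -1.7), which lies in quadrant Q4. The divergence there is about +4, positive as expected for a source.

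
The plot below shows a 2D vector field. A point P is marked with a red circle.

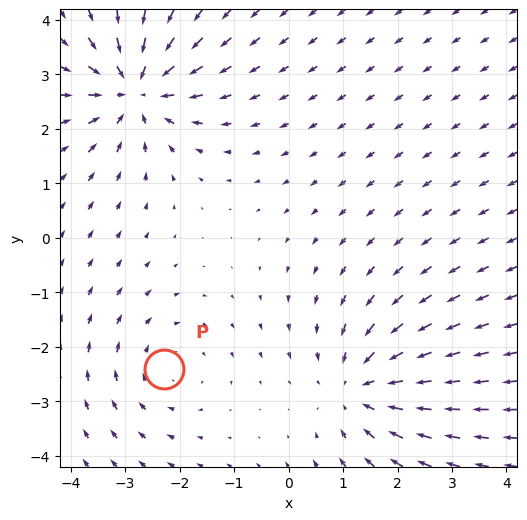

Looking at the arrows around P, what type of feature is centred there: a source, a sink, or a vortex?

vortex

At P (-2.3, -2.4) the arrows circulate clockwise. Divergence ≈0, curl about -2 — near-zero divergence with nonzero curl is a vortex.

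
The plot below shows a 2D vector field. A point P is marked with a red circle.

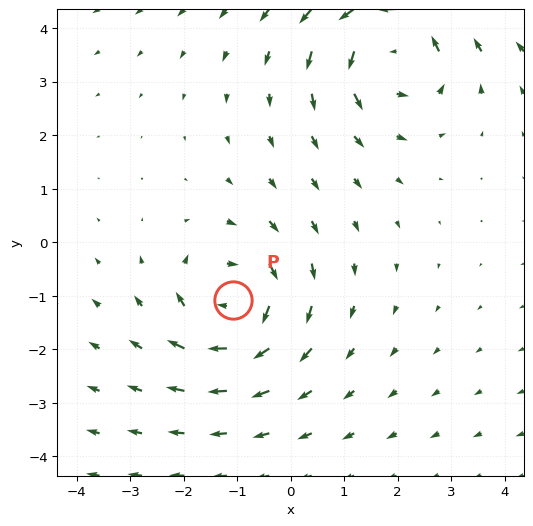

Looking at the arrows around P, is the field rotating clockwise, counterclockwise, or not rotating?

Near P at (-1.1, -1.1) the arrows circulate clockwise. The curl (z-component) there is about -5; negative curl means clockwise rotation.

clockwise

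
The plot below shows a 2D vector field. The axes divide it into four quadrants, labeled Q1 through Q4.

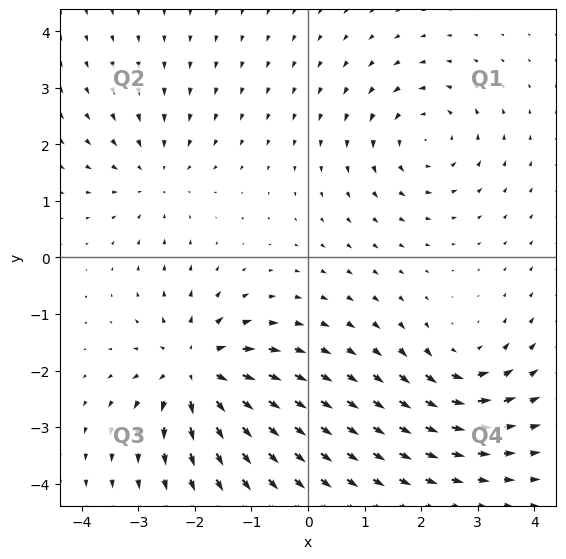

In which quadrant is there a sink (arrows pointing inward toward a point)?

Q2

The sink sits at approximately (-2.7, 1.4), which lies in quadrant Q2. The divergence there is about -3, negative as expected for a sink.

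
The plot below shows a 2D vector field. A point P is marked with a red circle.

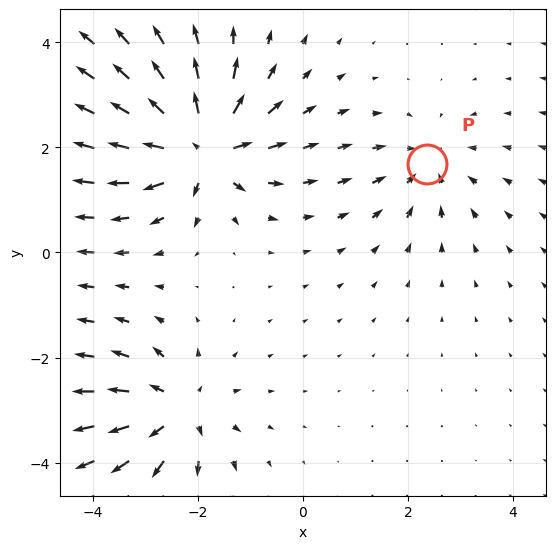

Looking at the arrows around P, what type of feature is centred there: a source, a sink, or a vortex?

At P (2.4, 1.7) the arrows converge inward. Divergence about -3, curl ≈0 — negative divergence with near-zero curl is a sink.

sink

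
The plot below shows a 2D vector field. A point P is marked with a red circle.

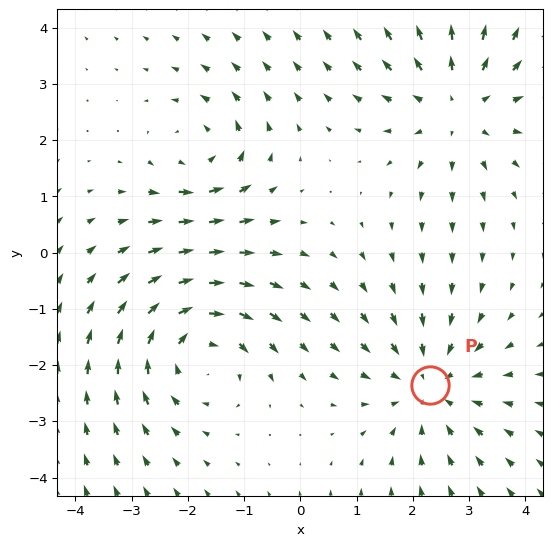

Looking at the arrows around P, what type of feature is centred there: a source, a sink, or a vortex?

sink

At P (2.3, -2.4) the arrows converge inward. Divergence about -3, curl ≈0 — negative divergence with near-zero curl is a sink.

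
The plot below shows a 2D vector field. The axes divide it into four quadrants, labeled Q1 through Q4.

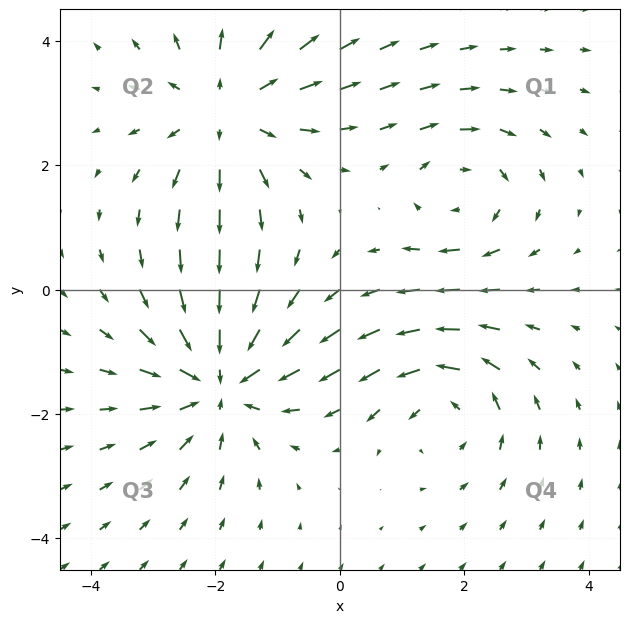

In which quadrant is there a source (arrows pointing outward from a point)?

Q2

The source sits at approximately (-1.8, 2.9), which lies in quadrant Q2. The divergence there is about +4, positive as expected for a source.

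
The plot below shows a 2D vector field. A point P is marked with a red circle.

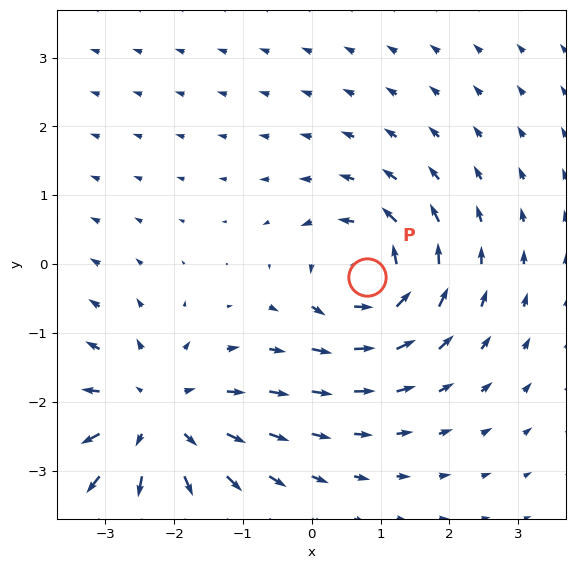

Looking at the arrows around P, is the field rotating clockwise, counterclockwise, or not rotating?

counterclockwise

Near P at (0.8, -0.2) the arrows circulate counterclockwise. The curl (z-component) there is about +5; positive curl means counterclockwise rotation.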